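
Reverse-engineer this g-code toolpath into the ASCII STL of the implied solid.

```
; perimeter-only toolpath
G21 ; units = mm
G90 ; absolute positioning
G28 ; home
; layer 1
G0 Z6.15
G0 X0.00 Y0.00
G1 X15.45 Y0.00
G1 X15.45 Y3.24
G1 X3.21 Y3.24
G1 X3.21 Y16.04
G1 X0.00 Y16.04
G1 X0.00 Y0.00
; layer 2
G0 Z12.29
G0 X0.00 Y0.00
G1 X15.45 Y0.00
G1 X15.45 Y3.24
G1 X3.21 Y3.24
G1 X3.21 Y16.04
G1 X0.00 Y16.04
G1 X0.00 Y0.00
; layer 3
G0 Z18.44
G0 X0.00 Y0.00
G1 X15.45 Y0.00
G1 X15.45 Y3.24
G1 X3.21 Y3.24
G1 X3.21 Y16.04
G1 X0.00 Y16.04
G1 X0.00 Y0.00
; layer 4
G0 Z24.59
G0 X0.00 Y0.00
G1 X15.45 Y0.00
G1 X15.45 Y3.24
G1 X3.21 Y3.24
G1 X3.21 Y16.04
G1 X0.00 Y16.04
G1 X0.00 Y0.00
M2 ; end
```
solid part
  facet normal 0.0000 0.0000 -1.0000
    outer loop
      vertex 15.45 3.24 0.00
      vertex 15.45 0.00 0.00
      vertex 0.00 0.00 0.00
    endloop
  endfacet
  facet normal 0.0000 0.0000 -1.0000
    outer loop
      vertex 3.21 3.24 0.00
      vertex 15.45 3.24 0.00
      vertex 0.00 0.00 0.00
    endloop
  endfacet
  facet normal 0.0000 0.0000 -1.0000
    outer loop
      vertex 3.21 16.04 0.00
      vertex 3.21 3.24 0.00
      vertex 0.00 0.00 0.00
    endloop
  endfacet
  facet normal 0.0000 0.0000 -1.0000
    outer loop
      vertex 0.00 16.04 0.00
      vertex 3.21 16.04 0.00
      vertex 0.00 0.00 0.00
    endloop
  endfacet
  facet normal 0.0000 0.0000 1.0000
    outer loop
      vertex 0.00 0.00 24.59
      vertex 15.45 0.00 24.59
      vertex 15.45 3.24 24.59
    endloop
  endfacet
  facet normal 0.0000 0.0000 1.0000
    outer loop
      vertex 0.00 0.00 24.59
      vertex 15.45 3.24 24.59
      vertex 3.21 3.24 24.59
    endloop
  endfacet
  facet normal 0.0000 0.0000 1.0000
    outer loop
      vertex 0.00 0.00 24.59
      vertex 3.21 3.24 24.59
      vertex 3.21 16.04 24.59
    endloop
  endfacet
  facet normal 0.0000 0.0000 1.0000
    outer loop
      vertex 0.00 0.00 24.59
      vertex 3.21 16.04 24.59
      vertex 0.00 16.04 24.59
    endloop
  endfacet
  facet normal 0.0000 -1.0000 0.0000
    outer loop
      vertex 0.00 0.00 0.00
      vertex 15.45 0.00 0.00
      vertex 15.45 0.00 24.59
    endloop
  endfacet
  facet normal 0.0000 -1.0000 0.0000
    outer loop
      vertex 0.00 0.00 0.00
      vertex 15.45 0.00 24.59
      vertex 0.00 0.00 24.59
    endloop
  endfacet
  facet normal 1.0000 0.0000 0.0000
    outer loop
      vertex 15.45 0.00 0.00
      vertex 15.45 3.24 0.00
      vertex 15.45 3.24 24.59
    endloop
  endfacet
  facet normal 1.0000 0.0000 0.0000
    outer loop
      vertex 15.45 0.00 0.00
      vertex 15.45 3.24 24.59
      vertex 15.45 0.00 24.59
    endloop
  endfacet
  facet normal 0.0000 1.0000 0.0000
    outer loop
      vertex 15.45 3.24 0.00
      vertex 3.21 3.24 0.00
      vertex 3.21 3.24 24.59
    endloop
  endfacet
  facet normal 0.0000 1.0000 0.0000
    outer loop
      vertex 15.45 3.24 0.00
      vertex 3.21 3.24 24.59
      vertex 15.45 3.24 24.59
    endloop
  endfacet
  facet normal 1.0000 0.0000 0.0000
    outer loop
      vertex 3.21 3.24 0.00
      vertex 3.21 16.04 0.00
      vertex 3.21 16.04 24.59
    endloop
  endfacet
  facet normal 1.0000 0.0000 0.0000
    outer loop
      vertex 3.21 3.24 0.00
      vertex 3.21 16.04 24.59
      vertex 3.21 3.24 24.59
    endloop
  endfacet
  facet normal 0.0000 1.0000 0.0000
    outer loop
      vertex 3.21 16.04 0.00
      vertex 0.00 16.04 0.00
      vertex 0.00 16.04 24.59
    endloop
  endfacet
  facet normal 0.0000 1.0000 0.0000
    outer loop
      vertex 3.21 16.04 0.00
      vertex 0.00 16.04 24.59
      vertex 3.21 16.04 24.59
    endloop
  endfacet
  facet normal -1.0000 0.0000 0.0000
    outer loop
      vertex 0.00 16.04 0.00
      vertex 0.00 0.00 0.00
      vertex 0.00 0.00 24.59
    endloop
  endfacet
  facet normal -1.0000 0.0000 0.0000
    outer loop
      vertex 0.00 16.04 0.00
      vertex 0.00 0.00 24.59
      vertex 0.00 16.04 24.59
    endloop
  endfacet
endsolid part

The G0 Z moves step by Δz≈6.15 mm. Every layer's G1 loop is the same polygon, so the solid is a straight extrusion of it from z=0 to z≈24.6. Closing with flat bottom and top caps and triangulating gives 20 facets — an L-shaped prism: outer 15.4 × 16 mm, arm thicknesses ≈ 3.24 mm (horizontal) and 3.21 mm (vertical), extruded 24.6 mm in z.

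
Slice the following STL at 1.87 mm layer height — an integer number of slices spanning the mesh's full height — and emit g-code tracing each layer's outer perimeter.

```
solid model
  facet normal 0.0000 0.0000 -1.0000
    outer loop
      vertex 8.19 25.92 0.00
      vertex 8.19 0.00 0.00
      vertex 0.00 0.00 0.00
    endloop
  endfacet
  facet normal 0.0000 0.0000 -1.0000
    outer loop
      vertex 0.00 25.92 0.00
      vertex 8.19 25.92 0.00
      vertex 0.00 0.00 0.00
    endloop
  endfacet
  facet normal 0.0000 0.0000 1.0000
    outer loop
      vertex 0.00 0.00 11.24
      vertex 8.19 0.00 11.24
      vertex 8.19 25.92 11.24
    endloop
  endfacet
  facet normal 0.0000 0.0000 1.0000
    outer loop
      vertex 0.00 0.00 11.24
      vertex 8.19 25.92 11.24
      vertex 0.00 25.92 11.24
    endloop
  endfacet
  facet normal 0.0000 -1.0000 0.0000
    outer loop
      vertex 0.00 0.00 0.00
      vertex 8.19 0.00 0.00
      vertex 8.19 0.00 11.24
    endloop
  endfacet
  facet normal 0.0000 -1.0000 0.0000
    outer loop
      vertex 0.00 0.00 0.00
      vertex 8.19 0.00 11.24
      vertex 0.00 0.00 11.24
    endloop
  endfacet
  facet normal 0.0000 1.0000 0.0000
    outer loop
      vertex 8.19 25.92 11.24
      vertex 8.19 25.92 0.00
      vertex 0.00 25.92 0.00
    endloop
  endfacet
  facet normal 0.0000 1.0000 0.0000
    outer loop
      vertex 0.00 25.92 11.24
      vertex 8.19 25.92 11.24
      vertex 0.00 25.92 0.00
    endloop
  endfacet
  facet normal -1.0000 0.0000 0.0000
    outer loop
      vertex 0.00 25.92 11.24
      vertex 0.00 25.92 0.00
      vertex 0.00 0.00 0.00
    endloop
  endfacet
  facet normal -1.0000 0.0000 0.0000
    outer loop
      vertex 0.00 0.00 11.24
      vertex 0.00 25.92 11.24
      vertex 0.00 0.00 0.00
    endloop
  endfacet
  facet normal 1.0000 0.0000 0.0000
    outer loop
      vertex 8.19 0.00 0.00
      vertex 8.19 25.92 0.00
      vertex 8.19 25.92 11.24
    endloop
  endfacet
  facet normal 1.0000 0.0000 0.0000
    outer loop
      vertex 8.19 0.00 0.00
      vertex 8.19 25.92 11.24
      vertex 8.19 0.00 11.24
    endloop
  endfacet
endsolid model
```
; perimeter-only toolpath
G21 ; units = mm
G90 ; absolute positioning
G28 ; home
; layer 1
G0 Z1.87
G0 X0.00 Y0.00
G1 X8.19 Y0.00
G1 X8.19 Y25.92
G1 X0.00 Y25.92
G1 X0.00 Y0.00
; layer 2
G0 Z3.75
G0 X0.00 Y0.00
G1 X8.19 Y0.00
G1 X8.19 Y25.92
G1 X0.00 Y25.92
G1 X0.00 Y0.00
; layer 3
G0 Z5.62
G0 X0.00 Y0.00
G1 X8.19 Y0.00
G1 X8.19 Y25.92
G1 X0.00 Y25.92
G1 X0.00 Y0.00
; layer 4
G0 Z7.49
G0 X0.00 Y0.00
G1 X8.19 Y0.00
G1 X8.19 Y25.92
G1 X0.00 Y25.92
G1 X0.00 Y0.00
; layer 5
G0 Z9.37
G0 X0.00 Y0.00
G1 X8.19 Y0.00
G1 X8.19 Y25.92
G1 X0.00 Y25.92
G1 X0.00 Y0.00
; layer 6
G0 Z11.24
G0 X0.00 Y0.00
G1 X8.19 Y0.00
G1 X8.19 Y25.92
G1 X0.00 Y25.92
G1 X0.00 Y0.00
M2 ; end

The solid is a rectangular box, roughly 8.19 × 25.9 mm footprint and 11.2 mm tall. Slicing at Δz = 1.87 mm — 6 equal slices spanning the solid's height, so layer i sits at z = i·h/6 — gives 6 non-empty perimeters. Each is a 4-segment closed polygon; G0 lifts to the layer z and rapids to the start vertex, then G1 traces the edges.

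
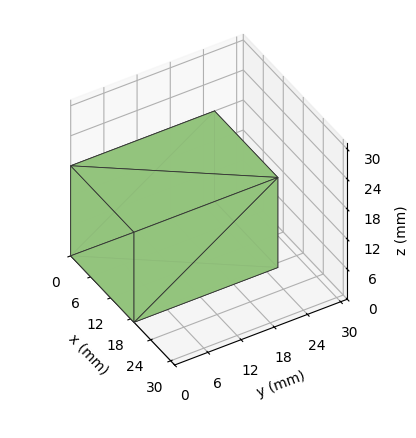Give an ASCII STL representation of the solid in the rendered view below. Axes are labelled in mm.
Reading the render: the shape is a rectangular box, roughly 19 × 26 mm footprint and 18 mm tall (dimensions read to the nearest mm from the axis ticks). For the STL, each face is triangulated and given an outward normal.

solid part
  facet normal 0.0000 0.0000 -1.0000
    outer loop
      vertex 19.0 26.0 0.0
      vertex 19.0 0.0 0.0
      vertex 0.0 0.0 0.0
    endloop
  endfacet
  facet normal 0.0000 0.0000 -1.0000
    outer loop
      vertex 0.0 26.0 0.0
      vertex 19.0 26.0 0.0
      vertex 0.0 0.0 0.0
    endloop
  endfacet
  facet normal 0.0000 0.0000 1.0000
    outer loop
      vertex 0.0 0.0 18.0
      vertex 19.0 0.0 18.0
      vertex 19.0 26.0 18.0
    endloop
  endfacet
  facet normal 0.0000 0.0000 1.0000
    outer loop
      vertex 0.0 0.0 18.0
      vertex 19.0 26.0 18.0
      vertex 0.0 26.0 18.0
    endloop
  endfacet
  facet normal 0.0000 -1.0000 0.0000
    outer loop
      vertex 0.0 0.0 0.0
      vertex 19.0 0.0 0.0
      vertex 19.0 0.0 18.0
    endloop
  endfacet
  facet normal 0.0000 -1.0000 0.0000
    outer loop
      vertex 0.0 0.0 0.0
      vertex 19.0 0.0 18.0
      vertex 0.0 0.0 18.0
    endloop
  endfacet
  facet normal 0.0000 1.0000 0.0000
    outer loop
      vertex 19.0 26.0 18.0
      vertex 19.0 26.0 0.0
      vertex 0.0 26.0 0.0
    endloop
  endfacet
  facet normal 0.0000 1.0000 0.0000
    outer loop
      vertex 0.0 26.0 18.0
      vertex 19.0 26.0 18.0
      vertex 0.0 26.0 0.0
    endloop
  endfacet
  facet normal -1.0000 0.0000 0.0000
    outer loop
      vertex 0.0 26.0 18.0
      vertex 0.0 26.0 0.0
      vertex 0.0 0.0 0.0
    endloop
  endfacet
  facet normal -1.0000 0.0000 0.0000
    outer loop
      vertex 0.0 0.0 18.0
      vertex 0.0 26.0 18.0
      vertex 0.0 0.0 0.0
    endloop
  endfacet
  facet normal 1.0000 0.0000 0.0000
    outer loop
      vertex 19.0 0.0 0.0
      vertex 19.0 26.0 0.0
      vertex 19.0 26.0 18.0
    endloop
  endfacet
  facet normal 1.0000 0.0000 0.0000
    outer loop
      vertex 19.0 0.0 0.0
      vertex 19.0 26.0 18.0
      vertex 19.0 0.0 18.0
    endloop
  endfacet
endsolid part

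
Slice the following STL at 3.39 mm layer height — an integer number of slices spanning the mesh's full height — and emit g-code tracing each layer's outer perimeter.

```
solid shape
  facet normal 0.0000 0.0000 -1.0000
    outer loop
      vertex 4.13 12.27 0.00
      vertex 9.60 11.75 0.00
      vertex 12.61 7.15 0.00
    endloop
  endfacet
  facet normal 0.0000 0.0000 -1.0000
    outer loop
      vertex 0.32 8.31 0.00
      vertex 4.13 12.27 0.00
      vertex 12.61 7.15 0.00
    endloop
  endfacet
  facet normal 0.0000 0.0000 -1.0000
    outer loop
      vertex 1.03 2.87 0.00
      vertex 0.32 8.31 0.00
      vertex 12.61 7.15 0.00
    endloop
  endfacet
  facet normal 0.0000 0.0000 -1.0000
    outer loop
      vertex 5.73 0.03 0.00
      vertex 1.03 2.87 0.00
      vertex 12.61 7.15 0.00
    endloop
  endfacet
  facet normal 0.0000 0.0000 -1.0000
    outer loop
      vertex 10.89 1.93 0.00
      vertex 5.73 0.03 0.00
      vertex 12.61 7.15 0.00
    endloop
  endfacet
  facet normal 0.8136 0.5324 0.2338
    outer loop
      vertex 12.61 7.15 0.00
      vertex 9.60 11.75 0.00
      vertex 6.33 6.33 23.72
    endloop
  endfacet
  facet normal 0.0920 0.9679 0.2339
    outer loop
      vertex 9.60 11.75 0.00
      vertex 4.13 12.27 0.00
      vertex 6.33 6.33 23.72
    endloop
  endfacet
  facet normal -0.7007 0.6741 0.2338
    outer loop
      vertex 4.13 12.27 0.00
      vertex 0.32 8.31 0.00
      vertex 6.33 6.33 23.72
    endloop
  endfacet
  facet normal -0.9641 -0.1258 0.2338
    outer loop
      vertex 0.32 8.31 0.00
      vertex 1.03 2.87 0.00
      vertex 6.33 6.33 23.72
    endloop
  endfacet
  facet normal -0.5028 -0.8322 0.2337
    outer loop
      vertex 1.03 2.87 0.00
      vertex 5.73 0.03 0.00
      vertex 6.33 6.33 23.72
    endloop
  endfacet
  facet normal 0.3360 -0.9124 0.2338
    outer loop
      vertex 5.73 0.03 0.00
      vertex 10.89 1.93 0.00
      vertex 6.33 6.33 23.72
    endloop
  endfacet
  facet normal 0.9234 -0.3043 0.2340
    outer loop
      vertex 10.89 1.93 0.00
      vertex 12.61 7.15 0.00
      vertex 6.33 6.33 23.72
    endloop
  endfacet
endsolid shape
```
; perimeter-only toolpath
G21 ; units = mm
G90 ; absolute positioning
G28 ; home
; layer 1
G0 Z3.39
G0 X11.71 Y7.03
G1 X9.13 Y10.98
G1 X4.44 Y11.42
G1 X1.18 Y8.03
G1 X1.79 Y3.36
G1 X5.82 Y0.93
G1 X10.24 Y2.56
G1 X11.71 Y7.03
; layer 2
G0 Z6.78
G0 X10.82 Y6.92
G1 X8.67 Y10.20
G1 X4.76 Y10.57
G1 X2.04 Y7.74
G1 X2.54 Y3.86
G1 X5.90 Y1.83
G1 X9.59 Y3.19
G1 X10.82 Y6.92
; layer 3
G0 Z10.17
G0 X9.92 Y6.80
G1 X8.20 Y9.43
G1 X5.07 Y9.72
G1 X2.90 Y7.46
G1 X3.30 Y4.35
G1 X5.99 Y2.73
G1 X8.94 Y3.82
G1 X9.92 Y6.80
; layer 4
G0 Z13.55
G0 X9.02 Y6.68
G1 X7.73 Y8.65
G1 X5.39 Y8.88
G1 X3.75 Y7.18
G1 X4.06 Y4.85
G1 X6.07 Y3.63
G1 X8.28 Y4.44
G1 X9.02 Y6.68
; layer 5
G0 Z16.94
G0 X8.12 Y6.56
G1 X7.26 Y7.88
G1 X5.70 Y8.03
G1 X4.61 Y6.90
G1 X4.82 Y5.34
G1 X6.16 Y4.53
G1 X7.63 Y5.07
G1 X8.12 Y6.56
; layer 6
G0 Z20.33
G0 X7.23 Y6.45
G1 X6.80 Y7.10
G1 X6.02 Y7.18
G1 X5.47 Y6.61
G1 X5.57 Y5.84
G1 X6.24 Y5.43
G1 X6.98 Y5.70
G1 X7.23 Y6.45
M2 ; end

The solid is a regular 7-sided pyramid, base circumscribed radius ≈ 6.33 mm, apex at z ≈ 23.7 mm. Slicing at Δz = 3.39 mm — 7 equal slices spanning the solid's height, so layer i sits at z = i·h/7 — gives 6 non-empty perimeters. Each is a 7-segment closed polygon; G0 lifts to the layer z and rapids to the start vertex, then G1 traces the edges. The cross-section shrinks linearly with z (the slice at the apex is degenerate and omitted).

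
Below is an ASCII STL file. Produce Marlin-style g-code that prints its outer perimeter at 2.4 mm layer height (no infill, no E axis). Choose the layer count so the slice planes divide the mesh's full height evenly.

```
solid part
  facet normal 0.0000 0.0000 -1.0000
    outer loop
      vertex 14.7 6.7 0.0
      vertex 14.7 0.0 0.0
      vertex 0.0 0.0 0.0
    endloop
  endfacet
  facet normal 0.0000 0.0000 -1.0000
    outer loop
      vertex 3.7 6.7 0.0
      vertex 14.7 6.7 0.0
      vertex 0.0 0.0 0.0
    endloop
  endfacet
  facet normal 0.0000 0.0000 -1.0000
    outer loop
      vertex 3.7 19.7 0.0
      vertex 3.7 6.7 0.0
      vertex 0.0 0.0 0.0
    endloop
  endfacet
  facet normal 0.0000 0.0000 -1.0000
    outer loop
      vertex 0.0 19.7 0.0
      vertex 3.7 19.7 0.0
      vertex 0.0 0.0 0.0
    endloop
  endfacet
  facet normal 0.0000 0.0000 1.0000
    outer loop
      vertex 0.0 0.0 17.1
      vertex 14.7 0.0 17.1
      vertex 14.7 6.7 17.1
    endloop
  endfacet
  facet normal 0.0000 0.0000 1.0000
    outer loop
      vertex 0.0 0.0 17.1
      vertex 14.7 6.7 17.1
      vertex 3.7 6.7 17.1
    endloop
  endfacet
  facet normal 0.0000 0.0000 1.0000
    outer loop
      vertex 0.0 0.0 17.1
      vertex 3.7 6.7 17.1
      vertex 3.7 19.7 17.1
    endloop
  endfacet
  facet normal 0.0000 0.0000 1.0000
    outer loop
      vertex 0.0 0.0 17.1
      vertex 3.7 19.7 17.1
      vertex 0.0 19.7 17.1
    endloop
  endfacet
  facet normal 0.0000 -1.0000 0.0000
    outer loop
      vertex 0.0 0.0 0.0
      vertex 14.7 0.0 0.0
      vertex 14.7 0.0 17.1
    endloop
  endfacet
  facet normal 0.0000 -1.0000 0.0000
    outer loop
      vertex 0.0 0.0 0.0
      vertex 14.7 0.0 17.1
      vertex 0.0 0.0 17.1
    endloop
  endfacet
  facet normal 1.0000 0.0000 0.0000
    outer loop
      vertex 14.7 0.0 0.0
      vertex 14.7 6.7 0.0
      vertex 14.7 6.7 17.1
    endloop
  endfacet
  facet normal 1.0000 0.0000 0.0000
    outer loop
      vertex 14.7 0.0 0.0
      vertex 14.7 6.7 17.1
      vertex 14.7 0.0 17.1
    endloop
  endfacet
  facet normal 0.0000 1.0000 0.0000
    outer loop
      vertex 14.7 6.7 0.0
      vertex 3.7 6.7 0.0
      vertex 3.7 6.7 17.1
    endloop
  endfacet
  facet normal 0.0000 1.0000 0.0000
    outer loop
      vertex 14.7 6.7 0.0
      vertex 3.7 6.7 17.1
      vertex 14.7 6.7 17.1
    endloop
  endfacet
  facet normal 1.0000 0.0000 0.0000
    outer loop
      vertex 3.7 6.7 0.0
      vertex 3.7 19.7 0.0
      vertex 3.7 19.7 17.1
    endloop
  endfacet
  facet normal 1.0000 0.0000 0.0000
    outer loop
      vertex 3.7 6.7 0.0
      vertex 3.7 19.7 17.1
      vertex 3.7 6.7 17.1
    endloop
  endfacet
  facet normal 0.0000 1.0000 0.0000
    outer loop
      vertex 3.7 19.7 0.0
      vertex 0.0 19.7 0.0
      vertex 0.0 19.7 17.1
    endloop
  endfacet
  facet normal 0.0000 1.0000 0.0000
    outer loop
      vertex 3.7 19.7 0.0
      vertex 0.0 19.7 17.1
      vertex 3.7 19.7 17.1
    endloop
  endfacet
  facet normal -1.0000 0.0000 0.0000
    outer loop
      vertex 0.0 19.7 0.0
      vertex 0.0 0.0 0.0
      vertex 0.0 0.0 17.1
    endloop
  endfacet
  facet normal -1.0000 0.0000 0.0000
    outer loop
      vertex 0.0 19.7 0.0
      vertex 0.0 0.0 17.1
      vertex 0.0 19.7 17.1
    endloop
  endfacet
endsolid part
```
; perimeter-only toolpath
G21 ; units = mm
G90 ; absolute positioning
G28 ; home
; layer 1
G0 Z2.4
G0 X0.0 Y0.0
G1 X14.7 Y0.0
G1 X14.7 Y6.7
G1 X3.7 Y6.7
G1 X3.7 Y19.7
G1 X0.0 Y19.7
G1 X0.0 Y0.0
; layer 2
G0 Z4.9
G0 X0.0 Y0.0
G1 X14.7 Y0.0
G1 X14.7 Y6.7
G1 X3.7 Y6.7
G1 X3.7 Y19.7
G1 X0.0 Y19.7
G1 X0.0 Y0.0
; layer 3
G0 Z7.3
G0 X0.0 Y0.0
G1 X14.7 Y0.0
G1 X14.7 Y6.7
G1 X3.7 Y6.7
G1 X3.7 Y19.7
G1 X0.0 Y19.7
G1 X0.0 Y0.0
; layer 4
G0 Z9.8
G0 X0.0 Y0.0
G1 X14.7 Y0.0
G1 X14.7 Y6.7
G1 X3.7 Y6.7
G1 X3.7 Y19.7
G1 X0.0 Y19.7
G1 X0.0 Y0.0
; layer 5
G0 Z12.2
G0 X0.0 Y0.0
G1 X14.7 Y0.0
G1 X14.7 Y6.7
G1 X3.7 Y6.7
G1 X3.7 Y19.7
G1 X0.0 Y19.7
G1 X0.0 Y0.0
; layer 6
G0 Z14.7
G0 X0.0 Y0.0
G1 X14.7 Y0.0
G1 X14.7 Y6.7
G1 X3.7 Y6.7
G1 X3.7 Y19.7
G1 X0.0 Y19.7
G1 X0.0 Y0.0
; layer 7
G0 Z17.1
G0 X0.0 Y0.0
G1 X14.7 Y0.0
G1 X14.7 Y6.7
G1 X3.7 Y6.7
G1 X3.7 Y19.7
G1 X0.0 Y19.7
G1 X0.0 Y0.0
M2 ; end

The solid is an L-shaped prism: outer 14.7 × 19.7 mm, arm thicknesses ≈ 6.7 mm (horizontal) and 3.7 mm (vertical), extruded 17.1 mm in z. Slicing at Δz = 2.4 mm — 7 equal slices spanning the solid's height, so layer i sits at z = i·h/7 — gives 7 non-empty perimeters. Each is a 6-segment closed polygon; G0 lifts to the layer z and rapids to the start vertex, then G1 traces the edges.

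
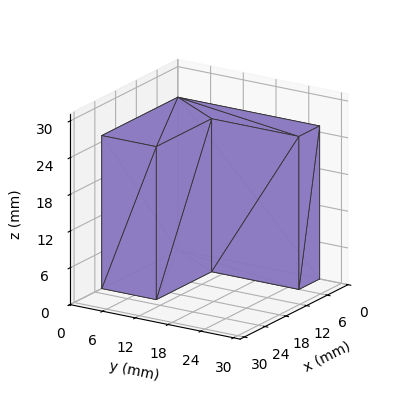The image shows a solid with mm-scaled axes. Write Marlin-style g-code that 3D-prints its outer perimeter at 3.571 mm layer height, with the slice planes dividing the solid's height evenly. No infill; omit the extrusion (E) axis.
Reading the render: the shape is an L-shaped prism: outer 22 × 26 mm, arm thicknesses ≈ 10 mm (horizontal) and 6 mm (vertical), extruded 25 mm in z (dimensions read to the nearest mm from the axis ticks). For the g-code, the solid's height is divided into equal slices at the stated Δz and each level perimeter traced with G1 moves after a G0 lift.

; perimeter-only toolpath
G21 ; units = mm
G90 ; absolute positioning
G28 ; home
; layer 1
G0 Z3.571
G0 X0.000 Y0.000
G1 X22.000 Y0.000
G1 X22.000 Y10.000
G1 X6.000 Y10.000
G1 X6.000 Y26.000
G1 X0.000 Y26.000
G1 X0.000 Y0.000
; layer 2
G0 Z7.143
G0 X0.000 Y0.000
G1 X22.000 Y0.000
G1 X22.000 Y10.000
G1 X6.000 Y10.000
G1 X6.000 Y26.000
G1 X0.000 Y26.000
G1 X0.000 Y0.000
; layer 3
G0 Z10.714
G0 X0.000 Y0.000
G1 X22.000 Y0.000
G1 X22.000 Y10.000
G1 X6.000 Y10.000
G1 X6.000 Y26.000
G1 X0.000 Y26.000
G1 X0.000 Y0.000
; layer 4
G0 Z14.286
G0 X0.000 Y0.000
G1 X22.000 Y0.000
G1 X22.000 Y10.000
G1 X6.000 Y10.000
G1 X6.000 Y26.000
G1 X0.000 Y26.000
G1 X0.000 Y0.000
; layer 5
G0 Z17.857
G0 X0.000 Y0.000
G1 X22.000 Y0.000
G1 X22.000 Y10.000
G1 X6.000 Y10.000
G1 X6.000 Y26.000
G1 X0.000 Y26.000
G1 X0.000 Y0.000
; layer 6
G0 Z21.429
G0 X0.000 Y0.000
G1 X22.000 Y0.000
G1 X22.000 Y10.000
G1 X6.000 Y10.000
G1 X6.000 Y26.000
G1 X0.000 Y26.000
G1 X0.000 Y0.000
; layer 7
G0 Z25.000
G0 X0.000 Y0.000
G1 X22.000 Y0.000
G1 X22.000 Y10.000
G1 X6.000 Y10.000
G1 X6.000 Y26.000
G1 X0.000 Y26.000
G1 X0.000 Y0.000
M2 ; end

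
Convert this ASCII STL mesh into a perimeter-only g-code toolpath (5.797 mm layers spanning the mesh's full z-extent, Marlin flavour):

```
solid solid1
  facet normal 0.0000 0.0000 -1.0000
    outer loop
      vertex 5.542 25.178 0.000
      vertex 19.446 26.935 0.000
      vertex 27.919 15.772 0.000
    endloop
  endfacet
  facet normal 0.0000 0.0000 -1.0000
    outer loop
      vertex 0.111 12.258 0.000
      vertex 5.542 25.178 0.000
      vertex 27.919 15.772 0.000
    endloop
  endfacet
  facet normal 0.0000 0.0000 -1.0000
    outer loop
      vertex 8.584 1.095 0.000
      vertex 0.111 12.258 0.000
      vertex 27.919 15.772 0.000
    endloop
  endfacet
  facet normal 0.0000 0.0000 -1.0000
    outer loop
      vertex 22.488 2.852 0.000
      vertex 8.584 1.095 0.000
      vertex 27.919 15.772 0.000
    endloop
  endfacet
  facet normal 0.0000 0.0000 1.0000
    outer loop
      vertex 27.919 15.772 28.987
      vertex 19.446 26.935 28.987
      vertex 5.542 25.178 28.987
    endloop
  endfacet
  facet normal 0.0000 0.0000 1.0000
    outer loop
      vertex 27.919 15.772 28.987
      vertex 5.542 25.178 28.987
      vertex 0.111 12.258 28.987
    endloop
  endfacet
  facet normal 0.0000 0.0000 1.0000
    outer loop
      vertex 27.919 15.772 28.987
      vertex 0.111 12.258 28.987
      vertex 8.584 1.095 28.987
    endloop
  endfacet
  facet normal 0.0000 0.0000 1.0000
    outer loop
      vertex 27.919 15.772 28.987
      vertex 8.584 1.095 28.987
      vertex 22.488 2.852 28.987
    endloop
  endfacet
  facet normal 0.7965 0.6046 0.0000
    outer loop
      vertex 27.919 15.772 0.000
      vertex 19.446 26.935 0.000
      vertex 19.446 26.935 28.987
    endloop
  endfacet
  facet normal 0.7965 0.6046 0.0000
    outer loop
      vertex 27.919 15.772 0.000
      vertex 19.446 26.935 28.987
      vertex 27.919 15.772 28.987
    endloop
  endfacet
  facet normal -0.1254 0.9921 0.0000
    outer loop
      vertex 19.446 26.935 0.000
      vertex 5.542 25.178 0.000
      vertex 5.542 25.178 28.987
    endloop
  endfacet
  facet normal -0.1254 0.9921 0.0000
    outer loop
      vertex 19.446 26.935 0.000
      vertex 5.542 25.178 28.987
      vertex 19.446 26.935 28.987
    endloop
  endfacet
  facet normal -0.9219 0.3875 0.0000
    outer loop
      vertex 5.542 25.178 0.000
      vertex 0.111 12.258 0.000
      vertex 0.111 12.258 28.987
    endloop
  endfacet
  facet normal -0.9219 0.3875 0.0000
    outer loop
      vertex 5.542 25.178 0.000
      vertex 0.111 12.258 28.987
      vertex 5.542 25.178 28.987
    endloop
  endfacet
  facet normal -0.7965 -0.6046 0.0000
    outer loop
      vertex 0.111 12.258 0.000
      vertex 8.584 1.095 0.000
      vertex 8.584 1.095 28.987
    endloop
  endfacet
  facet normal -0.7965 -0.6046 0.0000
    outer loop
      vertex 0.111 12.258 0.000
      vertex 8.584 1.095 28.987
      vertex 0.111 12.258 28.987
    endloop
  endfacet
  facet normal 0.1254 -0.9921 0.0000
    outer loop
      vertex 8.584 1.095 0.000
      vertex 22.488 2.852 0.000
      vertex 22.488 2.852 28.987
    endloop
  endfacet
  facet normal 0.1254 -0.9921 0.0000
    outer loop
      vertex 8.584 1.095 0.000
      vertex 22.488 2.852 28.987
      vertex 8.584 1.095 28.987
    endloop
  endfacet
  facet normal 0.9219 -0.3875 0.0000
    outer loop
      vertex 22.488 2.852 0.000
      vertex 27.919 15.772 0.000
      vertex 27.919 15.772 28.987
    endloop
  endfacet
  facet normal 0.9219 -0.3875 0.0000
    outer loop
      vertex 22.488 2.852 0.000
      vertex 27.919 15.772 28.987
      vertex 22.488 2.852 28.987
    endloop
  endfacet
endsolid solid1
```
; perimeter-only toolpath
G21 ; units = mm
G90 ; absolute positioning
G28 ; home
; layer 1
G0 Z5.797
G0 X27.919 Y15.772
G1 X19.446 Y26.935
G1 X5.542 Y25.178
G1 X0.111 Y12.258
G1 X8.584 Y1.095
G1 X22.488 Y2.852
G1 X27.919 Y15.772
; layer 2
G0 Z11.595
G0 X27.919 Y15.772
G1 X19.446 Y26.935
G1 X5.542 Y25.178
G1 X0.111 Y12.258
G1 X8.584 Y1.095
G1 X22.488 Y2.852
G1 X27.919 Y15.772
; layer 3
G0 Z17.392
G0 X27.919 Y15.772
G1 X19.446 Y26.935
G1 X5.542 Y25.178
G1 X0.111 Y12.258
G1 X8.584 Y1.095
G1 X22.488 Y2.852
G1 X27.919 Y15.772
; layer 4
G0 Z23.190
G0 X27.919 Y15.772
G1 X19.446 Y26.935
G1 X5.542 Y25.178
G1 X0.111 Y12.258
G1 X8.584 Y1.095
G1 X22.488 Y2.852
G1 X27.919 Y15.772
; layer 5
G0 Z28.987
G0 X27.919 Y15.772
G1 X19.446 Y26.935
G1 X5.542 Y25.178
G1 X0.111 Y12.258
G1 X8.584 Y1.095
G1 X22.488 Y2.852
G1 X27.919 Y15.772
M2 ; end

The solid is a regular 6-sided prism (a cylinder approximated with 6 flat sides), circumscribed radius ≈ 14 mm, height ≈ 29 mm. Slicing at Δz = 5.797 mm — 5 equal slices spanning the solid's height, so layer i sits at z = i·h/5 — gives 5 non-empty perimeters. Each is a 6-segment closed polygon; G0 lifts to the layer z and rapids to the start vertex, then G1 traces the edges.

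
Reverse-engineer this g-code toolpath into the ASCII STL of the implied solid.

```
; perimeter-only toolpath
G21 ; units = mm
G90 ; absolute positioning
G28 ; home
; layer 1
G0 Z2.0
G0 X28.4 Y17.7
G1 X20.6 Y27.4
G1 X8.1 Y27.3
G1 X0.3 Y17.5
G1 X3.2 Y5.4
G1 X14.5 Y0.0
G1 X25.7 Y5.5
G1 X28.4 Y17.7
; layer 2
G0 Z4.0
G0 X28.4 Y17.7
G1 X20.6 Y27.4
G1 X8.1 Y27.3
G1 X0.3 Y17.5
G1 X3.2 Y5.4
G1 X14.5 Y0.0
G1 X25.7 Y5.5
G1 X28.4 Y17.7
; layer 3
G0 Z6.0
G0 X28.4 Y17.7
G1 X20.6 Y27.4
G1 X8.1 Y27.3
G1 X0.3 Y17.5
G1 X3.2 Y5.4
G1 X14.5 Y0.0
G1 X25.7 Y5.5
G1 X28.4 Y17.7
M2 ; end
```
solid part
  facet normal 0.0000 0.0000 -1.0000
    outer loop
      vertex 8.1 27.3 0.0
      vertex 20.6 27.4 0.0
      vertex 28.4 17.7 0.0
    endloop
  endfacet
  facet normal 0.0000 0.0000 -1.0000
    outer loop
      vertex 0.3 17.5 0.0
      vertex 8.1 27.3 0.0
      vertex 28.4 17.7 0.0
    endloop
  endfacet
  facet normal 0.0000 0.0000 -1.0000
    outer loop
      vertex 3.2 5.4 0.0
      vertex 0.3 17.5 0.0
      vertex 28.4 17.7 0.0
    endloop
  endfacet
  facet normal 0.0000 0.0000 -1.0000
    outer loop
      vertex 14.5 0.0 0.0
      vertex 3.2 5.4 0.0
      vertex 28.4 17.7 0.0
    endloop
  endfacet
  facet normal 0.0000 0.0000 -1.0000
    outer loop
      vertex 25.7 5.5 0.0
      vertex 14.5 0.0 0.0
      vertex 28.4 17.7 0.0
    endloop
  endfacet
  facet normal 0.0000 0.0000 1.0000
    outer loop
      vertex 28.4 17.7 6.0
      vertex 20.6 27.4 6.0
      vertex 8.1 27.3 6.0
    endloop
  endfacet
  facet normal 0.0000 0.0000 1.0000
    outer loop
      vertex 28.4 17.7 6.0
      vertex 8.1 27.3 6.0
      vertex 0.3 17.5 6.0
    endloop
  endfacet
  facet normal 0.0000 0.0000 1.0000
    outer loop
      vertex 28.4 17.7 6.0
      vertex 0.3 17.5 6.0
      vertex 3.2 5.4 6.0
    endloop
  endfacet
  facet normal 0.0000 0.0000 1.0000
    outer loop
      vertex 28.4 17.7 6.0
      vertex 3.2 5.4 6.0
      vertex 14.5 0.0 6.0
    endloop
  endfacet
  facet normal 0.0000 0.0000 1.0000
    outer loop
      vertex 28.4 17.7 6.0
      vertex 14.5 0.0 6.0
      vertex 25.7 5.5 6.0
    endloop
  endfacet
  facet normal 0.7793 0.6267 0.0000
    outer loop
      vertex 28.4 17.7 0.0
      vertex 20.6 27.4 0.0
      vertex 20.6 27.4 6.0
    endloop
  endfacet
  facet normal 0.7793 0.6267 0.0000
    outer loop
      vertex 28.4 17.7 0.0
      vertex 20.6 27.4 6.0
      vertex 28.4 17.7 6.0
    endloop
  endfacet
  facet normal -0.0080 1.0000 0.0000
    outer loop
      vertex 20.6 27.4 0.0
      vertex 8.1 27.3 0.0
      vertex 8.1 27.3 6.0
    endloop
  endfacet
  facet normal -0.0080 1.0000 0.0000
    outer loop
      vertex 20.6 27.4 0.0
      vertex 8.1 27.3 6.0
      vertex 20.6 27.4 6.0
    endloop
  endfacet
  facet normal -0.7824 0.6227 0.0000
    outer loop
      vertex 8.1 27.3 0.0
      vertex 0.3 17.5 0.0
      vertex 0.3 17.5 6.0
    endloop
  endfacet
  facet normal -0.7824 0.6227 0.0000
    outer loop
      vertex 8.1 27.3 0.0
      vertex 0.3 17.5 6.0
      vertex 8.1 27.3 6.0
    endloop
  endfacet
  facet normal -0.9725 -0.2331 0.0000
    outer loop
      vertex 0.3 17.5 0.0
      vertex 3.2 5.4 0.0
      vertex 3.2 5.4 6.0
    endloop
  endfacet
  facet normal -0.9725 -0.2331 0.0000
    outer loop
      vertex 0.3 17.5 0.0
      vertex 3.2 5.4 6.0
      vertex 0.3 17.5 6.0
    endloop
  endfacet
  facet normal -0.4312 -0.9023 0.0000
    outer loop
      vertex 3.2 5.4 0.0
      vertex 14.5 0.0 0.0
      vertex 14.5 0.0 6.0
    endloop
  endfacet
  facet normal -0.4312 -0.9023 0.0000
    outer loop
      vertex 3.2 5.4 0.0
      vertex 14.5 0.0 6.0
      vertex 3.2 5.4 6.0
    endloop
  endfacet
  facet normal 0.4408 -0.8976 0.0000
    outer loop
      vertex 14.5 0.0 0.0
      vertex 25.7 5.5 0.0
      vertex 25.7 5.5 6.0
    endloop
  endfacet
  facet normal 0.4408 -0.8976 0.0000
    outer loop
      vertex 14.5 0.0 0.0
      vertex 25.7 5.5 6.0
      vertex 14.5 0.0 6.0
    endloop
  endfacet
  facet normal 0.9764 -0.2161 0.0000
    outer loop
      vertex 25.7 5.5 0.0
      vertex 28.4 17.7 0.0
      vertex 28.4 17.7 6.0
    endloop
  endfacet
  facet normal 0.9764 -0.2161 0.0000
    outer loop
      vertex 25.7 5.5 0.0
      vertex 28.4 17.7 6.0
      vertex 25.7 5.5 6.0
    endloop
  endfacet
endsolid part

The G0 Z moves step by Δz≈2.0 mm. Every layer's G1 loop is the same polygon, so the solid is a straight extrusion of it from z=0 to z≈6. Closing with flat bottom and top caps and triangulating gives 24 facets — a regular 7-sided prism (a cylinder approximated with 7 flat sides), circumscribed radius ≈ 14.4 mm, height ≈ 6 mm.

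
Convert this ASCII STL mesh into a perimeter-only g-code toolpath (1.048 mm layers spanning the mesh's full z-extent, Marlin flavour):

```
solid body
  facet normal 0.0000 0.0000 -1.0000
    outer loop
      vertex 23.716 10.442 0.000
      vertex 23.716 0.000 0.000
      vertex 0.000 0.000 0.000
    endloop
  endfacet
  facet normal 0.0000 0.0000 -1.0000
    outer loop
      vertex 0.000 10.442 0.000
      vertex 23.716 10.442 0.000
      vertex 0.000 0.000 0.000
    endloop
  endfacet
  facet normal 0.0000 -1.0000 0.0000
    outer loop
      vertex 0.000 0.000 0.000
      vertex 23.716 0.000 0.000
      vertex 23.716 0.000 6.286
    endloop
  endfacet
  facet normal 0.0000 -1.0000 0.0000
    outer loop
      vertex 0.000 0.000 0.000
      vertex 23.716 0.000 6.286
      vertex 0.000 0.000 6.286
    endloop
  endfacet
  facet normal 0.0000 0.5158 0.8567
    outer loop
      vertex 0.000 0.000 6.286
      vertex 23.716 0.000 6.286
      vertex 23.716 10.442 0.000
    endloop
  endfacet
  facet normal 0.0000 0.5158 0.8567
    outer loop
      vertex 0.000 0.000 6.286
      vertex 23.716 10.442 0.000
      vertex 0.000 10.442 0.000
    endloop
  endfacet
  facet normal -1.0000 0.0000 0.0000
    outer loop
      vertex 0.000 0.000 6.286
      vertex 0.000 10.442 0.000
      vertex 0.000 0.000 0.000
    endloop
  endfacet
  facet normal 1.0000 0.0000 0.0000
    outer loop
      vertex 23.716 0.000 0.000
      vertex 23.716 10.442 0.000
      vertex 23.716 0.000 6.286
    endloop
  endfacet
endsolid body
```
; perimeter-only toolpath
G21 ; units = mm
G90 ; absolute positioning
G28 ; home
; layer 1
G0 Z1.048
G0 X0.000 Y0.000
G1 X23.716 Y0.000
G1 X23.716 Y8.702
G1 X0.000 Y8.702
G1 X0.000 Y0.000
; layer 2
G0 Z2.095
G0 X0.000 Y0.000
G1 X23.716 Y0.000
G1 X23.716 Y6.961
G1 X0.000 Y6.961
G1 X0.000 Y0.000
; layer 3
G0 Z3.143
G0 X0.000 Y0.000
G1 X23.716 Y0.000
G1 X23.716 Y5.221
G1 X0.000 Y5.221
G1 X0.000 Y0.000
; layer 4
G0 Z4.191
G0 X0.000 Y0.000
G1 X23.716 Y0.000
G1 X23.716 Y3.481
G1 X0.000 Y3.481
G1 X0.000 Y0.000
; layer 5
G0 Z5.238
G0 X0.000 Y0.000
G1 X23.716 Y0.000
G1 X23.716 Y1.740
G1 X0.000 Y1.740
G1 X0.000 Y0.000
M2 ; end

The solid is a wedge (ramp): 23.7 × 10.4 mm base, rising to 6.29 mm along the y=0 edge and sloping linearly to z=0 at y=10.4. Slicing at Δz = 1.048 mm — 6 equal slices spanning the solid's height, so layer i sits at z = i·h/6 — gives 5 non-empty perimeters. Each is a 4-segment closed polygon; G0 lifts to the layer z and rapids to the start vertex, then G1 traces the edges. The cross-section shrinks linearly with z (the slice at the apex is degenerate and omitted).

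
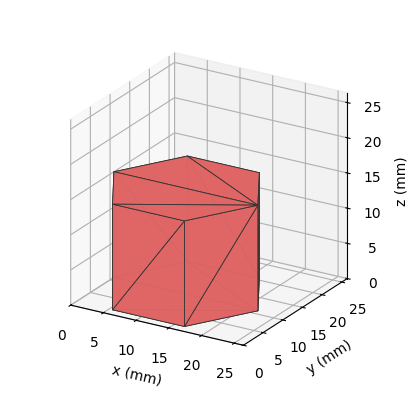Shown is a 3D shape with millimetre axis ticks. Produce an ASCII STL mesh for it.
Reading the render: the shape is a regular 6-sided prism (a cylinder approximated with 6 flat sides), circumscribed radius ≈ 11 mm, height ≈ 15 mm (dimensions read to the nearest mm from the axis ticks). For the STL, each face is triangulated and given an outward normal.

solid part
  facet normal 0.0000 0.0000 -1.0000
    outer loop
      vertex 5.500 20.526 0.000
      vertex 16.500 20.526 0.000
      vertex 22.000 11.000 0.000
    endloop
  endfacet
  facet normal 0.0000 0.0000 -1.0000
    outer loop
      vertex 0.000 11.000 0.000
      vertex 5.500 20.526 0.000
      vertex 22.000 11.000 0.000
    endloop
  endfacet
  facet normal 0.0000 0.0000 -1.0000
    outer loop
      vertex 5.500 1.474 0.000
      vertex 0.000 11.000 0.000
      vertex 22.000 11.000 0.000
    endloop
  endfacet
  facet normal 0.0000 0.0000 -1.0000
    outer loop
      vertex 16.500 1.474 0.000
      vertex 5.500 1.474 0.000
      vertex 22.000 11.000 0.000
    endloop
  endfacet
  facet normal 0.0000 0.0000 1.0000
    outer loop
      vertex 22.000 11.000 15.000
      vertex 16.500 20.526 15.000
      vertex 5.500 20.526 15.000
    endloop
  endfacet
  facet normal 0.0000 0.0000 1.0000
    outer loop
      vertex 22.000 11.000 15.000
      vertex 5.500 20.526 15.000
      vertex 0.000 11.000 15.000
    endloop
  endfacet
  facet normal 0.0000 0.0000 1.0000
    outer loop
      vertex 22.000 11.000 15.000
      vertex 0.000 11.000 15.000
      vertex 5.500 1.474 15.000
    endloop
  endfacet
  facet normal 0.0000 0.0000 1.0000
    outer loop
      vertex 22.000 11.000 15.000
      vertex 5.500 1.474 15.000
      vertex 16.500 1.474 15.000
    endloop
  endfacet
  facet normal 0.8660 0.5000 0.0000
    outer loop
      vertex 22.000 11.000 0.000
      vertex 16.500 20.526 0.000
      vertex 16.500 20.526 15.000
    endloop
  endfacet
  facet normal 0.8660 0.5000 0.0000
    outer loop
      vertex 22.000 11.000 0.000
      vertex 16.500 20.526 15.000
      vertex 22.000 11.000 15.000
    endloop
  endfacet
  facet normal 0.0000 1.0000 0.0000
    outer loop
      vertex 16.500 20.526 0.000
      vertex 5.500 20.526 0.000
      vertex 5.500 20.526 15.000
    endloop
  endfacet
  facet normal 0.0000 1.0000 0.0000
    outer loop
      vertex 16.500 20.526 0.000
      vertex 5.500 20.526 15.000
      vertex 16.500 20.526 15.000
    endloop
  endfacet
  facet normal -0.8660 0.5000 0.0000
    outer loop
      vertex 5.500 20.526 0.000
      vertex 0.000 11.000 0.000
      vertex 0.000 11.000 15.000
    endloop
  endfacet
  facet normal -0.8660 0.5000 0.0000
    outer loop
      vertex 5.500 20.526 0.000
      vertex 0.000 11.000 15.000
      vertex 5.500 20.526 15.000
    endloop
  endfacet
  facet normal -0.8660 -0.5000 0.0000
    outer loop
      vertex 0.000 11.000 0.000
      vertex 5.500 1.474 0.000
      vertex 5.500 1.474 15.000
    endloop
  endfacet
  facet normal -0.8660 -0.5000 0.0000
    outer loop
      vertex 0.000 11.000 0.000
      vertex 5.500 1.474 15.000
      vertex 0.000 11.000 15.000
    endloop
  endfacet
  facet normal 0.0000 -1.0000 0.0000
    outer loop
      vertex 5.500 1.474 0.000
      vertex 16.500 1.474 0.000
      vertex 16.500 1.474 15.000
    endloop
  endfacet
  facet normal 0.0000 -1.0000 0.0000
    outer loop
      vertex 5.500 1.474 0.000
      vertex 16.500 1.474 15.000
      vertex 5.500 1.474 15.000
    endloop
  endfacet
  facet normal 0.8660 -0.5000 0.0000
    outer loop
      vertex 16.500 1.474 0.000
      vertex 22.000 11.000 0.000
      vertex 22.000 11.000 15.000
    endloop
  endfacet
  facet normal 0.8660 -0.5000 0.0000
    outer loop
      vertex 16.500 1.474 0.000
      vertex 22.000 11.000 15.000
      vertex 16.500 1.474 15.000
    endloop
  endfacet
endsolid part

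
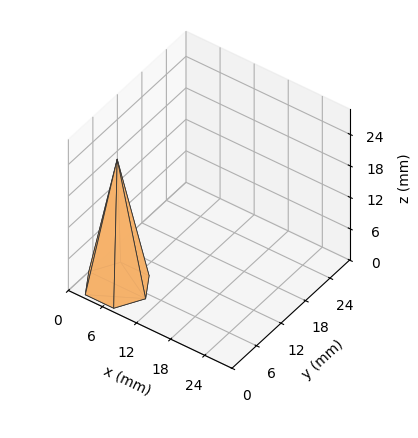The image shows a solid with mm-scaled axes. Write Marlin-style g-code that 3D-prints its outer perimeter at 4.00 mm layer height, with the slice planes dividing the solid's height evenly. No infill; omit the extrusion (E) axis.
Reading the render: the shape is a regular 6-sided pyramid, base circumscribed radius ≈ 5 mm, apex at z ≈ 24 mm (dimensions read to the nearest mm from the axis ticks). For the g-code, the solid's height is divided into equal slices at the stated Δz and each level perimeter traced with G1 moves after a G0 lift.

; perimeter-only toolpath
G21 ; units = mm
G90 ; absolute positioning
G28 ; home
; layer 1
G0 Z4.00
G0 X9.17 Y5.00
G1 X7.08 Y8.61
G1 X2.92 Y8.61
G1 X0.83 Y5.00
G1 X2.92 Y1.39
G1 X7.08 Y1.39
G1 X9.17 Y5.00
; layer 2
G0 Z8.00
G0 X8.33 Y5.00
G1 X6.67 Y7.89
G1 X3.33 Y7.89
G1 X1.67 Y5.00
G1 X3.33 Y2.11
G1 X6.67 Y2.11
G1 X8.33 Y5.00
; layer 3
G0 Z12.00
G0 X7.50 Y5.00
G1 X6.25 Y7.17
G1 X3.75 Y7.17
G1 X2.50 Y5.00
G1 X3.75 Y2.83
G1 X6.25 Y2.83
G1 X7.50 Y5.00
; layer 4
G0 Z16.00
G0 X6.67 Y5.00
G1 X5.83 Y6.44
G1 X4.17 Y6.44
G1 X3.33 Y5.00
G1 X4.17 Y3.56
G1 X5.83 Y3.56
G1 X6.67 Y5.00
; layer 5
G0 Z20.00
G0 X5.83 Y5.00
G1 X5.42 Y5.72
G1 X4.58 Y5.72
G1 X4.17 Y5.00
G1 X4.58 Y4.28
G1 X5.42 Y4.28
G1 X5.83 Y5.00
M2 ; end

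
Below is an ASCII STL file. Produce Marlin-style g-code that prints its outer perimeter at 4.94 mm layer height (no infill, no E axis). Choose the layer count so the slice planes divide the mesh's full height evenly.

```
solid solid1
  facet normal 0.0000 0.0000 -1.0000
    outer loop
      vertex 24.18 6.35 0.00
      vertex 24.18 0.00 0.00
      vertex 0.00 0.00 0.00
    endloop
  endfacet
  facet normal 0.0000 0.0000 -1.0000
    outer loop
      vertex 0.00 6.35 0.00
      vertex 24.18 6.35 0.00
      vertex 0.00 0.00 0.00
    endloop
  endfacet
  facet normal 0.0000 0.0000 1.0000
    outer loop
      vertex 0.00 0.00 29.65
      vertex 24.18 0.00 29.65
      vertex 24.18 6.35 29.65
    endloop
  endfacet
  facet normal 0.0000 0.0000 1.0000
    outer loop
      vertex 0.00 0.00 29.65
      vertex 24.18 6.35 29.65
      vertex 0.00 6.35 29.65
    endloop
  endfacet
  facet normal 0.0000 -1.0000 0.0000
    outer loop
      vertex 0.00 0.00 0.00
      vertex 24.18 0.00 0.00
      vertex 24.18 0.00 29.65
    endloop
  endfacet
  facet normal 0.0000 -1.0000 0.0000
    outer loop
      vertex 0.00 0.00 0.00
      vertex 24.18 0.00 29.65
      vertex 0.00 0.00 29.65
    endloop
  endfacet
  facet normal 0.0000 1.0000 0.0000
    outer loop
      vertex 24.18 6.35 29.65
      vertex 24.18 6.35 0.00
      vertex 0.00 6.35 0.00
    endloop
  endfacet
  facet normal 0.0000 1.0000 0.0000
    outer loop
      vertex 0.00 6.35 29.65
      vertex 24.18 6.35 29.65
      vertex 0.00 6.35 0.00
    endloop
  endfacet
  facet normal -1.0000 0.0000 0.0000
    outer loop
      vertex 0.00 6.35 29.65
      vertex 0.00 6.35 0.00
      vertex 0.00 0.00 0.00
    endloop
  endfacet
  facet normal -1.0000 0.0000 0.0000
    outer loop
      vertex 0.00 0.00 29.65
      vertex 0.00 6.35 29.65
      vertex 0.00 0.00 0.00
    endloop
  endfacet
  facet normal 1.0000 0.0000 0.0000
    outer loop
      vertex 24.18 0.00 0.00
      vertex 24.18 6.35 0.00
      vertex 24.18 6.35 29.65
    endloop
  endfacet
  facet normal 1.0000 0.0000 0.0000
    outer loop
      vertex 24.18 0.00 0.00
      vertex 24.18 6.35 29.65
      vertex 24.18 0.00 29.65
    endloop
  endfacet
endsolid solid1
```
; perimeter-only toolpath
G21 ; units = mm
G90 ; absolute positioning
G28 ; home
; layer 1
G0 Z4.94
G0 X0.00 Y0.00
G1 X24.18 Y0.00
G1 X24.18 Y6.35
G1 X0.00 Y6.35
G1 X0.00 Y0.00
; layer 2
G0 Z9.88
G0 X0.00 Y0.00
G1 X24.18 Y0.00
G1 X24.18 Y6.35
G1 X0.00 Y6.35
G1 X0.00 Y0.00
; layer 3
G0 Z14.82
G0 X0.00 Y0.00
G1 X24.18 Y0.00
G1 X24.18 Y6.35
G1 X0.00 Y6.35
G1 X0.00 Y0.00
; layer 4
G0 Z19.77
G0 X0.00 Y0.00
G1 X24.18 Y0.00
G1 X24.18 Y6.35
G1 X0.00 Y6.35
G1 X0.00 Y0.00
; layer 5
G0 Z24.71
G0 X0.00 Y0.00
G1 X24.18 Y0.00
G1 X24.18 Y6.35
G1 X0.00 Y6.35
G1 X0.00 Y0.00
; layer 6
G0 Z29.65
G0 X0.00 Y0.00
G1 X24.18 Y0.00
G1 X24.18 Y6.35
G1 X0.00 Y6.35
G1 X0.00 Y0.00
M2 ; end

The solid is a rectangular box, roughly 24.2 × 6.35 mm footprint and 29.6 mm tall. Slicing at Δz = 4.94 mm — 6 equal slices spanning the solid's height, so layer i sits at z = i·h/6 — gives 6 non-empty perimeters. Each is a 4-segment closed polygon; G0 lifts to the layer z and rapids to the start vertex, then G1 traces the edges.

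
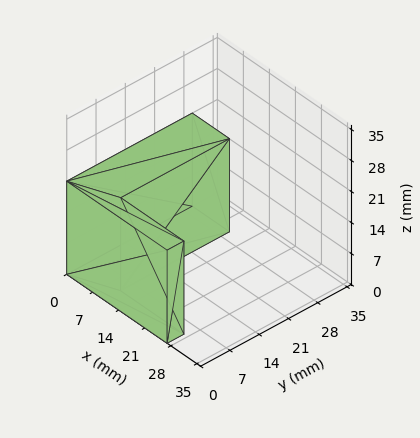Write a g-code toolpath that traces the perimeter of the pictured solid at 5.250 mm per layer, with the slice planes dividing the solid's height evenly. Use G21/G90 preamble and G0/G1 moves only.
Reading the render: the shape is an L-shaped prism: outer 27 × 30 mm, arm thicknesses ≈ 4 mm (horizontal) and 10 mm (vertical), extruded 21 mm in z (dimensions read to the nearest mm from the axis ticks). For the g-code, the solid's height is divided into equal slices at the stated Δz and each level perimeter traced with G1 moves after a G0 lift.

; perimeter-only toolpath
G21 ; units = mm
G90 ; absolute positioning
G28 ; home
; layer 1
G0 Z5.250
G0 X0.000 Y0.000
G1 X27.000 Y0.000
G1 X27.000 Y4.000
G1 X10.000 Y4.000
G1 X10.000 Y30.000
G1 X0.000 Y30.000
G1 X0.000 Y0.000
; layer 2
G0 Z10.500
G0 X0.000 Y0.000
G1 X27.000 Y0.000
G1 X27.000 Y4.000
G1 X10.000 Y4.000
G1 X10.000 Y30.000
G1 X0.000 Y30.000
G1 X0.000 Y0.000
; layer 3
G0 Z15.750
G0 X0.000 Y0.000
G1 X27.000 Y0.000
G1 X27.000 Y4.000
G1 X10.000 Y4.000
G1 X10.000 Y30.000
G1 X0.000 Y30.000
G1 X0.000 Y0.000
; layer 4
G0 Z21.000
G0 X0.000 Y0.000
G1 X27.000 Y0.000
G1 X27.000 Y4.000
G1 X10.000 Y4.000
G1 X10.000 Y30.000
G1 X0.000 Y30.000
G1 X0.000 Y0.000
M2 ; end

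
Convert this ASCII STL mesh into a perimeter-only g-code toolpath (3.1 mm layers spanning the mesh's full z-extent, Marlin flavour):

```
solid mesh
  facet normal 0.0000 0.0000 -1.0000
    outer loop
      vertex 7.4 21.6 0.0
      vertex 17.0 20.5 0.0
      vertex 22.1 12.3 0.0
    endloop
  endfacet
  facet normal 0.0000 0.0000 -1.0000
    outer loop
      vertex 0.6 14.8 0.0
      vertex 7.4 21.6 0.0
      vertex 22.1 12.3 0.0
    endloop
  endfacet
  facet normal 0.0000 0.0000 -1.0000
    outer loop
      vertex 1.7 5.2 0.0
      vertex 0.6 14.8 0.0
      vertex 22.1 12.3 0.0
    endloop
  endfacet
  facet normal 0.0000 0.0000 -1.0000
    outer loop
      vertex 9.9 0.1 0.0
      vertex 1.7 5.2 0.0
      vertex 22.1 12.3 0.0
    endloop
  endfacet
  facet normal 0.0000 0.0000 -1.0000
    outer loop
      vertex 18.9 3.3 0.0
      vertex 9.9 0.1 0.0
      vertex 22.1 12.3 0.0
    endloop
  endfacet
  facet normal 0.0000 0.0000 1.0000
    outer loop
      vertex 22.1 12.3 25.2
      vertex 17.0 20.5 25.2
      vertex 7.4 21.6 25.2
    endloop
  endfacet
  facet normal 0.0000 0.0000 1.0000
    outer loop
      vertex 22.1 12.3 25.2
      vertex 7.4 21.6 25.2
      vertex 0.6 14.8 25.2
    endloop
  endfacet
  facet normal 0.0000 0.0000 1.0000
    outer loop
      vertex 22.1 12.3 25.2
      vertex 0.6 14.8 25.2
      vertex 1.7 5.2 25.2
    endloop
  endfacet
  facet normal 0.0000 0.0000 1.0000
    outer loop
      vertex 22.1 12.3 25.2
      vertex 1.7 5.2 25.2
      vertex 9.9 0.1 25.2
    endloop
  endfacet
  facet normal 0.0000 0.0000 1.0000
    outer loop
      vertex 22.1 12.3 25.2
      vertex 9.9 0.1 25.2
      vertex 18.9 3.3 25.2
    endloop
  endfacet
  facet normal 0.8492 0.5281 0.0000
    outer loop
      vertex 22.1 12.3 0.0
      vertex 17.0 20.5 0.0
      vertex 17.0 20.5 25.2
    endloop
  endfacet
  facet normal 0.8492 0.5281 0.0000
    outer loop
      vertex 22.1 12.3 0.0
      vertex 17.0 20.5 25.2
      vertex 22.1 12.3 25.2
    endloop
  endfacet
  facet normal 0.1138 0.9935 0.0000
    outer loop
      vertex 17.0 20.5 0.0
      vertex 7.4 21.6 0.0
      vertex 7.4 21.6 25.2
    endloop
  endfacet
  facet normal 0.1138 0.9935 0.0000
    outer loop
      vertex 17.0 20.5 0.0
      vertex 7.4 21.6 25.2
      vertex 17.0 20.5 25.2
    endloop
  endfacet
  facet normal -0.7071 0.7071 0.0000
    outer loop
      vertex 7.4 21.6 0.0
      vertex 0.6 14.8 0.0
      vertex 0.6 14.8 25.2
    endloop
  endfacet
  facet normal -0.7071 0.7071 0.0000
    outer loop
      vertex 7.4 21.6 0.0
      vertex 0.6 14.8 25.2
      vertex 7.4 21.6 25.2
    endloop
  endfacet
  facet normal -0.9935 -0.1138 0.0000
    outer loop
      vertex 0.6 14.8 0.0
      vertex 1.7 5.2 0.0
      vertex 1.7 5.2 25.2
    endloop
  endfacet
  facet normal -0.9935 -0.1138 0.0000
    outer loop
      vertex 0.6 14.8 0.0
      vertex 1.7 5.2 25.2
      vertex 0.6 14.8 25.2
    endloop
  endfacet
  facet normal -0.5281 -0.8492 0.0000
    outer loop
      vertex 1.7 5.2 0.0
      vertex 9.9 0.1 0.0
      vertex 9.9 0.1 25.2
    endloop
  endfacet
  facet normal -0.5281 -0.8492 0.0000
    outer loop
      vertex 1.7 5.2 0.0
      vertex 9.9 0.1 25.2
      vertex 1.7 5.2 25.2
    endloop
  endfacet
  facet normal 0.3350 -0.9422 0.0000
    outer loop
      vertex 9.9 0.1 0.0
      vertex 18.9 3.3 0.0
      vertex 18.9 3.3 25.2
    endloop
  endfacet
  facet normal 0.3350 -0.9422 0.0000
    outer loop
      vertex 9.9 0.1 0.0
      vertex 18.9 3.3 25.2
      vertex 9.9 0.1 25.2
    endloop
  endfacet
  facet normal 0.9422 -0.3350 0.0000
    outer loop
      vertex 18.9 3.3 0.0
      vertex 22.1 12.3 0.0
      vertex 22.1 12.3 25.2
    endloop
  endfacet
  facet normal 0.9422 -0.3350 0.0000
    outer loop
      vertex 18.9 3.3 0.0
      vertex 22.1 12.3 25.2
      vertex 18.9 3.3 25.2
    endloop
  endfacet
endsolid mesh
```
; perimeter-only toolpath
G21 ; units = mm
G90 ; absolute positioning
G28 ; home
; layer 1
G0 Z3.1
G0 X22.1 Y12.3
G1 X17.0 Y20.5
G1 X7.4 Y21.6
G1 X0.6 Y14.8
G1 X1.7 Y5.2
G1 X9.9 Y0.1
G1 X18.9 Y3.3
G1 X22.1 Y12.3
; layer 2
G0 Z6.3
G0 X22.1 Y12.3
G1 X17.0 Y20.5
G1 X7.4 Y21.6
G1 X0.6 Y14.8
G1 X1.7 Y5.2
G1 X9.9 Y0.1
G1 X18.9 Y3.3
G1 X22.1 Y12.3
; layer 3
G0 Z9.4
G0 X22.1 Y12.3
G1 X17.0 Y20.5
G1 X7.4 Y21.6
G1 X0.6 Y14.8
G1 X1.7 Y5.2
G1 X9.9 Y0.1
G1 X18.9 Y3.3
G1 X22.1 Y12.3
; layer 4
G0 Z12.6
G0 X22.1 Y12.3
G1 X17.0 Y20.5
G1 X7.4 Y21.6
G1 X0.6 Y14.8
G1 X1.7 Y5.2
G1 X9.9 Y0.1
G1 X18.9 Y3.3
G1 X22.1 Y12.3
; layer 5
G0 Z15.8
G0 X22.1 Y12.3
G1 X17.0 Y20.5
G1 X7.4 Y21.6
G1 X0.6 Y14.8
G1 X1.7 Y5.2
G1 X9.9 Y0.1
G1 X18.9 Y3.3
G1 X22.1 Y12.3
; layer 6
G0 Z18.9
G0 X22.1 Y12.3
G1 X17.0 Y20.5
G1 X7.4 Y21.6
G1 X0.6 Y14.8
G1 X1.7 Y5.2
G1 X9.9 Y0.1
G1 X18.9 Y3.3
G1 X22.1 Y12.3
; layer 7
G0 Z22.1
G0 X22.1 Y12.3
G1 X17.0 Y20.5
G1 X7.4 Y21.6
G1 X0.6 Y14.8
G1 X1.7 Y5.2
G1 X9.9 Y0.1
G1 X18.9 Y3.3
G1 X22.1 Y12.3
; layer 8
G0 Z25.2
G0 X22.1 Y12.3
G1 X17.0 Y20.5
G1 X7.4 Y21.6
G1 X0.6 Y14.8
G1 X1.7 Y5.2
G1 X9.9 Y0.1
G1 X18.9 Y3.3
G1 X22.1 Y12.3
M2 ; end

The solid is a regular 7-sided prism (a cylinder approximated with 7 flat sides), circumscribed radius ≈ 11.1 mm, height ≈ 25.2 mm. Slicing at Δz = 3.1 mm — 8 equal slices spanning the solid's height, so layer i sits at z = i·h/8 — gives 8 non-empty perimeters. Each is a 7-segment closed polygon; G0 lifts to the layer z and rapids to the start vertex, then G1 traces the edges.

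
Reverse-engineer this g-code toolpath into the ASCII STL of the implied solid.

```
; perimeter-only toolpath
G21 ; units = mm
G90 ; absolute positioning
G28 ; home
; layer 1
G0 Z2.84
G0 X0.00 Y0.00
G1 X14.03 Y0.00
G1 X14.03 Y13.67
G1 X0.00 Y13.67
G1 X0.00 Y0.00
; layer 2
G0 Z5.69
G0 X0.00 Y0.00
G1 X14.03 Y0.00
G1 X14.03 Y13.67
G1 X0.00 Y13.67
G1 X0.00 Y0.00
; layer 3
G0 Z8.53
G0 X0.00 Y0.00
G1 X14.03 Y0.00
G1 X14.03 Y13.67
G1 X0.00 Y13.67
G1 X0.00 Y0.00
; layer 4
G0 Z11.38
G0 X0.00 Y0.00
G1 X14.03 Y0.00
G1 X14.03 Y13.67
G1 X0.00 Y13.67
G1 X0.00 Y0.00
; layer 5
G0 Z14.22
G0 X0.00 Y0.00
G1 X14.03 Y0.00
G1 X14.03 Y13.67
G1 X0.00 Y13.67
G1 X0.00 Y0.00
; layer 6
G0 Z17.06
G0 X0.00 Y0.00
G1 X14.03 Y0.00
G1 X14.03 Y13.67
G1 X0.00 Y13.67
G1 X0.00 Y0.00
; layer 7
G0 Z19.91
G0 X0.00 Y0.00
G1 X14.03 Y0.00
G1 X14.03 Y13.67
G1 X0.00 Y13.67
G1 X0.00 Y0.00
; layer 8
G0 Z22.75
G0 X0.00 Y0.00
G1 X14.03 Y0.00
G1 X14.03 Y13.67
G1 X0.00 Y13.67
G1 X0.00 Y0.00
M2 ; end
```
solid part
  facet normal 0.0000 0.0000 -1.0000
    outer loop
      vertex 14.03 13.67 0.00
      vertex 14.03 0.00 0.00
      vertex 0.00 0.00 0.00
    endloop
  endfacet
  facet normal 0.0000 0.0000 -1.0000
    outer loop
      vertex 0.00 13.67 0.00
      vertex 14.03 13.67 0.00
      vertex 0.00 0.00 0.00
    endloop
  endfacet
  facet normal 0.0000 0.0000 1.0000
    outer loop
      vertex 0.00 0.00 22.75
      vertex 14.03 0.00 22.75
      vertex 14.03 13.67 22.75
    endloop
  endfacet
  facet normal 0.0000 0.0000 1.0000
    outer loop
      vertex 0.00 0.00 22.75
      vertex 14.03 13.67 22.75
      vertex 0.00 13.67 22.75
    endloop
  endfacet
  facet normal 0.0000 -1.0000 0.0000
    outer loop
      vertex 0.00 0.00 0.00
      vertex 14.03 0.00 0.00
      vertex 14.03 0.00 22.75
    endloop
  endfacet
  facet normal 0.0000 -1.0000 0.0000
    outer loop
      vertex 0.00 0.00 0.00
      vertex 14.03 0.00 22.75
      vertex 0.00 0.00 22.75
    endloop
  endfacet
  facet normal 0.0000 1.0000 0.0000
    outer loop
      vertex 14.03 13.67 22.75
      vertex 14.03 13.67 0.00
      vertex 0.00 13.67 0.00
    endloop
  endfacet
  facet normal 0.0000 1.0000 0.0000
    outer loop
      vertex 0.00 13.67 22.75
      vertex 14.03 13.67 22.75
      vertex 0.00 13.67 0.00
    endloop
  endfacet
  facet normal -1.0000 0.0000 0.0000
    outer loop
      vertex 0.00 13.67 22.75
      vertex 0.00 13.67 0.00
      vertex 0.00 0.00 0.00
    endloop
  endfacet
  facet normal -1.0000 0.0000 0.0000
    outer loop
      vertex 0.00 0.00 22.75
      vertex 0.00 13.67 22.75
      vertex 0.00 0.00 0.00
    endloop
  endfacet
  facet normal 1.0000 0.0000 0.0000
    outer loop
      vertex 14.03 0.00 0.00
      vertex 14.03 13.67 0.00
      vertex 14.03 13.67 22.75
    endloop
  endfacet
  facet normal 1.0000 0.0000 0.0000
    outer loop
      vertex 14.03 0.00 0.00
      vertex 14.03 13.67 22.75
      vertex 14.03 0.00 22.75
    endloop
  endfacet
endsolid part

The G0 Z moves step by Δz≈2.84 mm. Every layer's G1 loop is the same polygon, so the solid is a straight extrusion of it from z=0 to z≈22.8. Closing with flat bottom and top caps and triangulating gives 12 facets — a rectangular box, roughly 14 × 13.7 mm footprint and 22.8 mm tall.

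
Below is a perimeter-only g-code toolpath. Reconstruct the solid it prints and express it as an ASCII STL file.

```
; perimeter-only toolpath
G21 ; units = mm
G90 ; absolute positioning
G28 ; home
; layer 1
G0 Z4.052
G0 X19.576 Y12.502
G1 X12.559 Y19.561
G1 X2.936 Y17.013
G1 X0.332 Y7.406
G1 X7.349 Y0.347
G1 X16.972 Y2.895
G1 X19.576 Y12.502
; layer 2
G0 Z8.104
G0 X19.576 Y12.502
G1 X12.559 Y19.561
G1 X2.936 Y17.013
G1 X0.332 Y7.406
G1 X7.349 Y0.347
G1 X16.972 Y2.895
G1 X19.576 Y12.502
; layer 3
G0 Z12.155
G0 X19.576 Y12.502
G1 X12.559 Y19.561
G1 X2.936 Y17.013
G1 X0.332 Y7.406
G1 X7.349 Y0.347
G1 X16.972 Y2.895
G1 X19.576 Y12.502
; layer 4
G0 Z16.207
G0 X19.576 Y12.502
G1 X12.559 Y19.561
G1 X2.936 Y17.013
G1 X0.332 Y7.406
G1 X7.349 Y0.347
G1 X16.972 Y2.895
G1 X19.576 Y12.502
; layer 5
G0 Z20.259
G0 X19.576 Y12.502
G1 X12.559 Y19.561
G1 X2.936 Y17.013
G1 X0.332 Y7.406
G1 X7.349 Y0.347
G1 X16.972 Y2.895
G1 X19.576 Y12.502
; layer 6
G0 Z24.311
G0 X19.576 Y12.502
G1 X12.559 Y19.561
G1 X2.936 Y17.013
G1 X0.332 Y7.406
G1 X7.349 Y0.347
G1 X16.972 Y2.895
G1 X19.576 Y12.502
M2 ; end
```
solid part
  facet normal 0.0000 0.0000 -1.0000
    outer loop
      vertex 2.936 17.013 0.000
      vertex 12.559 19.561 0.000
      vertex 19.576 12.502 0.000
    endloop
  endfacet
  facet normal 0.0000 0.0000 -1.0000
    outer loop
      vertex 0.332 7.406 0.000
      vertex 2.936 17.013 0.000
      vertex 19.576 12.502 0.000
    endloop
  endfacet
  facet normal 0.0000 0.0000 -1.0000
    outer loop
      vertex 7.349 0.347 0.000
      vertex 0.332 7.406 0.000
      vertex 19.576 12.502 0.000
    endloop
  endfacet
  facet normal 0.0000 0.0000 -1.0000
    outer loop
      vertex 16.972 2.895 0.000
      vertex 7.349 0.347 0.000
      vertex 19.576 12.502 0.000
    endloop
  endfacet
  facet normal 0.0000 0.0000 1.0000
    outer loop
      vertex 19.576 12.502 24.311
      vertex 12.559 19.561 24.311
      vertex 2.936 17.013 24.311
    endloop
  endfacet
  facet normal 0.0000 0.0000 1.0000
    outer loop
      vertex 19.576 12.502 24.311
      vertex 2.936 17.013 24.311
      vertex 0.332 7.406 24.311
    endloop
  endfacet
  facet normal 0.0000 0.0000 1.0000
    outer loop
      vertex 19.576 12.502 24.311
      vertex 0.332 7.406 24.311
      vertex 7.349 0.347 24.311
    endloop
  endfacet
  facet normal 0.0000 0.0000 1.0000
    outer loop
      vertex 19.576 12.502 24.311
      vertex 7.349 0.347 24.311
      vertex 16.972 2.895 24.311
    endloop
  endfacet
  facet normal 0.7092 0.7050 0.0000
    outer loop
      vertex 19.576 12.502 0.000
      vertex 12.559 19.561 0.000
      vertex 12.559 19.561 24.311
    endloop
  endfacet
  facet normal 0.7092 0.7050 0.0000
    outer loop
      vertex 19.576 12.502 0.000
      vertex 12.559 19.561 24.311
      vertex 19.576 12.502 24.311
    endloop
  endfacet
  facet normal -0.2560 0.9667 0.0000
    outer loop
      vertex 12.559 19.561 0.000
      vertex 2.936 17.013 0.000
      vertex 2.936 17.013 24.311
    endloop
  endfacet
  facet normal -0.2560 0.9667 0.0000
    outer loop
      vertex 12.559 19.561 0.000
      vertex 2.936 17.013 24.311
      vertex 12.559 19.561 24.311
    endloop
  endfacet
  facet normal -0.9652 0.2616 0.0000
    outer loop
      vertex 2.936 17.013 0.000
      vertex 0.332 7.406 0.000
      vertex 0.332 7.406 24.311
    endloop
  endfacet
  facet normal -0.9652 0.2616 0.0000
    outer loop
      vertex 2.936 17.013 0.000
      vertex 0.332 7.406 24.311
      vertex 2.936 17.013 24.311
    endloop
  endfacet
  facet normal -0.7092 -0.7050 0.0000
    outer loop
      vertex 0.332 7.406 0.000
      vertex 7.349 0.347 0.000
      vertex 7.349 0.347 24.311
    endloop
  endfacet
  facet normal -0.7092 -0.7050 0.0000
    outer loop
      vertex 0.332 7.406 0.000
      vertex 7.349 0.347 24.311
      vertex 0.332 7.406 24.311
    endloop
  endfacet
  facet normal 0.2560 -0.9667 0.0000
    outer loop
      vertex 7.349 0.347 0.000
      vertex 16.972 2.895 0.000
      vertex 16.972 2.895 24.311
    endloop
  endfacet
  facet normal 0.2560 -0.9667 0.0000
    outer loop
      vertex 7.349 0.347 0.000
      vertex 16.972 2.895 24.311
      vertex 7.349 0.347 24.311
    endloop
  endfacet
  facet normal 0.9652 -0.2616 0.0000
    outer loop
      vertex 16.972 2.895 0.000
      vertex 19.576 12.502 0.000
      vertex 19.576 12.502 24.311
    endloop
  endfacet
  facet normal 0.9652 -0.2616 0.0000
    outer loop
      vertex 16.972 2.895 0.000
      vertex 19.576 12.502 24.311
      vertex 16.972 2.895 24.311
    endloop
  endfacet
endsolid part

The G0 Z moves step by Δz≈4.052 mm. Every layer's G1 loop is the same polygon, so the solid is a straight extrusion of it from z=0 to z≈24.3. Closing with flat bottom and top caps and triangulating gives 20 facets — a regular 6-sided prism (a cylinder approximated with 6 flat sides), circumscribed radius ≈ 9.95 mm, height ≈ 24.3 mm.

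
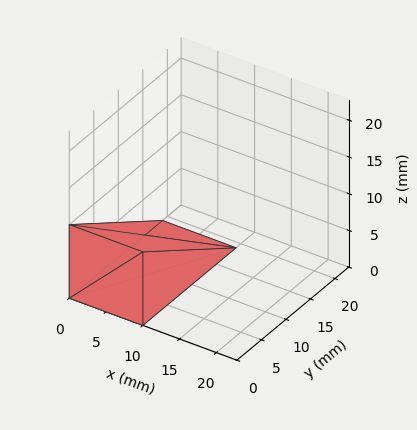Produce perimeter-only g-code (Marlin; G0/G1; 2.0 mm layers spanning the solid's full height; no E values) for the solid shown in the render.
Reading the render: the shape is a wedge (ramp): 10 × 19 mm base, rising to 10 mm along the y=0 edge and sloping linearly to z=0 at y=19 (dimensions read to the nearest mm from the axis ticks). For the g-code, the solid's height is divided into equal slices at the stated Δz and each level perimeter traced with G1 moves after a G0 lift.

; perimeter-only toolpath
G21 ; units = mm
G90 ; absolute positioning
G28 ; home
; layer 1
G0 Z2.0
G0 X0.0 Y0.0
G1 X10.0 Y0.0
G1 X10.0 Y15.2
G1 X0.0 Y15.2
G1 X0.0 Y0.0
; layer 2
G0 Z4.0
G0 X0.0 Y0.0
G1 X10.0 Y0.0
G1 X10.0 Y11.4
G1 X0.0 Y11.4
G1 X0.0 Y0.0
; layer 3
G0 Z6.0
G0 X0.0 Y0.0
G1 X10.0 Y0.0
G1 X10.0 Y7.6
G1 X0.0 Y7.6
G1 X0.0 Y0.0
; layer 4
G0 Z8.0
G0 X0.0 Y0.0
G1 X10.0 Y0.0
G1 X10.0 Y3.8
G1 X0.0 Y3.8
G1 X0.0 Y0.0
M2 ; end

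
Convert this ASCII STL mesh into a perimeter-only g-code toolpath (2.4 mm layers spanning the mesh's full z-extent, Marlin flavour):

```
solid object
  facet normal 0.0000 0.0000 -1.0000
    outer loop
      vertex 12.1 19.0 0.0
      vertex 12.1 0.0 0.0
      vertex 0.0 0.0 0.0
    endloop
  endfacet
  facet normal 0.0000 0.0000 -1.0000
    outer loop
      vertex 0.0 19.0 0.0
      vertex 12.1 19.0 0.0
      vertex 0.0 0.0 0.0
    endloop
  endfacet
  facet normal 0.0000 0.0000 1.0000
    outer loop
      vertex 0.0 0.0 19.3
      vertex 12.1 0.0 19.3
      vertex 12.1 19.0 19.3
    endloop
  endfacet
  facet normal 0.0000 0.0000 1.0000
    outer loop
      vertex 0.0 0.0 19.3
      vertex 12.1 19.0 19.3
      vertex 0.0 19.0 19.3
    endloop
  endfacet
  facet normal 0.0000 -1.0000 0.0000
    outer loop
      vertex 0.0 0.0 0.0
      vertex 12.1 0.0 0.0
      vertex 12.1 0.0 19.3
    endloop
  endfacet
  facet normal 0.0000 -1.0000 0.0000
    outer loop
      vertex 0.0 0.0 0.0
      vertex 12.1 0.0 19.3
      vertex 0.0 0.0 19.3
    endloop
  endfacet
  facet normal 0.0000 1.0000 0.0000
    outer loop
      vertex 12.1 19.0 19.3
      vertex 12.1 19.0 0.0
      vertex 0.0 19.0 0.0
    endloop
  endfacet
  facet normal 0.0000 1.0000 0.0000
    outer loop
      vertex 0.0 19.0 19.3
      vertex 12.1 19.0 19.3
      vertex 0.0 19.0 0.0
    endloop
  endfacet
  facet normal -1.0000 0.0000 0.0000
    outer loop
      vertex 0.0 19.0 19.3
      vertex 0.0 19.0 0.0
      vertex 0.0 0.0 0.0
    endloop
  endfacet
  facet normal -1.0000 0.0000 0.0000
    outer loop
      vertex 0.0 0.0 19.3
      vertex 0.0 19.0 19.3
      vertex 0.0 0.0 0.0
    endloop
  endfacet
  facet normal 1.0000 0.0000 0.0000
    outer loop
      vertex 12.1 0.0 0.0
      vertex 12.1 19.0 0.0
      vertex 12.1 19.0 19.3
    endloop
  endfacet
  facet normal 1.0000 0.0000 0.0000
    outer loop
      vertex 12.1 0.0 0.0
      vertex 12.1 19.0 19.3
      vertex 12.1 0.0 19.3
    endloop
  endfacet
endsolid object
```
; perimeter-only toolpath
G21 ; units = mm
G90 ; absolute positioning
G28 ; home
; layer 1
G0 Z2.4
G0 X0.0 Y0.0
G1 X12.1 Y0.0
G1 X12.1 Y19.0
G1 X0.0 Y19.0
G1 X0.0 Y0.0
; layer 2
G0 Z4.8
G0 X0.0 Y0.0
G1 X12.1 Y0.0
G1 X12.1 Y19.0
G1 X0.0 Y19.0
G1 X0.0 Y0.0
; layer 3
G0 Z7.2
G0 X0.0 Y0.0
G1 X12.1 Y0.0
G1 X12.1 Y19.0
G1 X0.0 Y19.0
G1 X0.0 Y0.0
; layer 4
G0 Z9.7
G0 X0.0 Y0.0
G1 X12.1 Y0.0
G1 X12.1 Y19.0
G1 X0.0 Y19.0
G1 X0.0 Y0.0
; layer 5
G0 Z12.1
G0 X0.0 Y0.0
G1 X12.1 Y0.0
G1 X12.1 Y19.0
G1 X0.0 Y19.0
G1 X0.0 Y0.0
; layer 6
G0 Z14.5
G0 X0.0 Y0.0
G1 X12.1 Y0.0
G1 X12.1 Y19.0
G1 X0.0 Y19.0
G1 X0.0 Y0.0
; layer 7
G0 Z16.9
G0 X0.0 Y0.0
G1 X12.1 Y0.0
G1 X12.1 Y19.0
G1 X0.0 Y19.0
G1 X0.0 Y0.0
; layer 8
G0 Z19.3
G0 X0.0 Y0.0
G1 X12.1 Y0.0
G1 X12.1 Y19.0
G1 X0.0 Y19.0
G1 X0.0 Y0.0
M2 ; end

The solid is a rectangular box, roughly 12.1 × 19 mm footprint and 19.3 mm tall. Slicing at Δz = 2.4 mm — 8 equal slices spanning the solid's height, so layer i sits at z = i·h/8 — gives 8 non-empty perimeters. Each is a 4-segment closed polygon; G0 lifts to the layer z and rapids to the start vertex, then G1 traces the edges.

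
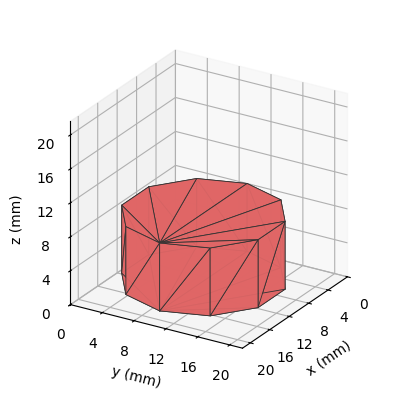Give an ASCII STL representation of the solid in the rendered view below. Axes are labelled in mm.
Reading the render: the shape is a regular 10-sided prism (a cylinder approximated with 10 flat sides), circumscribed radius ≈ 9 mm, height ≈ 8 mm (dimensions read to the nearest mm from the axis ticks). For the STL, each face is triangulated and given an outward normal.

solid part
  facet normal 0.0000 0.0000 -1.0000
    outer loop
      vertex 11.78 17.56 0.00
      vertex 16.28 14.29 0.00
      vertex 18.00 9.00 0.00
    endloop
  endfacet
  facet normal 0.0000 0.0000 -1.0000
    outer loop
      vertex 6.22 17.56 0.00
      vertex 11.78 17.56 0.00
      vertex 18.00 9.00 0.00
    endloop
  endfacet
  facet normal 0.0000 0.0000 -1.0000
    outer loop
      vertex 1.72 14.29 0.00
      vertex 6.22 17.56 0.00
      vertex 18.00 9.00 0.00
    endloop
  endfacet
  facet normal 0.0000 0.0000 -1.0000
    outer loop
      vertex 0.00 9.00 0.00
      vertex 1.72 14.29 0.00
      vertex 18.00 9.00 0.00
    endloop
  endfacet
  facet normal 0.0000 0.0000 -1.0000
    outer loop
      vertex 1.72 3.71 0.00
      vertex 0.00 9.00 0.00
      vertex 18.00 9.00 0.00
    endloop
  endfacet
  facet normal 0.0000 0.0000 -1.0000
    outer loop
      vertex 6.22 0.44 0.00
      vertex 1.72 3.71 0.00
      vertex 18.00 9.00 0.00
    endloop
  endfacet
  facet normal 0.0000 0.0000 -1.0000
    outer loop
      vertex 11.78 0.44 0.00
      vertex 6.22 0.44 0.00
      vertex 18.00 9.00 0.00
    endloop
  endfacet
  facet normal 0.0000 0.0000 -1.0000
    outer loop
      vertex 16.28 3.71 0.00
      vertex 11.78 0.44 0.00
      vertex 18.00 9.00 0.00
    endloop
  endfacet
  facet normal 0.0000 0.0000 1.0000
    outer loop
      vertex 18.00 9.00 8.00
      vertex 16.28 14.29 8.00
      vertex 11.78 17.56 8.00
    endloop
  endfacet
  facet normal 0.0000 0.0000 1.0000
    outer loop
      vertex 18.00 9.00 8.00
      vertex 11.78 17.56 8.00
      vertex 6.22 17.56 8.00
    endloop
  endfacet
  facet normal 0.0000 0.0000 1.0000
    outer loop
      vertex 18.00 9.00 8.00
      vertex 6.22 17.56 8.00
      vertex 1.72 14.29 8.00
    endloop
  endfacet
  facet normal 0.0000 0.0000 1.0000
    outer loop
      vertex 18.00 9.00 8.00
      vertex 1.72 14.29 8.00
      vertex 0.00 9.00 8.00
    endloop
  endfacet
  facet normal 0.0000 0.0000 1.0000
    outer loop
      vertex 18.00 9.00 8.00
      vertex 0.00 9.00 8.00
      vertex 1.72 3.71 8.00
    endloop
  endfacet
  facet normal 0.0000 0.0000 1.0000
    outer loop
      vertex 18.00 9.00 8.00
      vertex 1.72 3.71 8.00
      vertex 6.22 0.44 8.00
    endloop
  endfacet
  facet normal 0.0000 0.0000 1.0000
    outer loop
      vertex 18.00 9.00 8.00
      vertex 6.22 0.44 8.00
      vertex 11.78 0.44 8.00
    endloop
  endfacet
  facet normal 0.0000 0.0000 1.0000
    outer loop
      vertex 18.00 9.00 8.00
      vertex 11.78 0.44 8.00
      vertex 16.28 3.71 8.00
    endloop
  endfacet
  facet normal 0.9510 0.3092 0.0000
    outer loop
      vertex 18.00 9.00 0.00
      vertex 16.28 14.29 0.00
      vertex 16.28 14.29 8.00
    endloop
  endfacet
  facet normal 0.9510 0.3092 0.0000
    outer loop
      vertex 18.00 9.00 0.00
      vertex 16.28 14.29 8.00
      vertex 18.00 9.00 8.00
    endloop
  endfacet
  facet normal 0.5879 0.8090 0.0000
    outer loop
      vertex 16.28 14.29 0.00
      vertex 11.78 17.56 0.00
      vertex 11.78 17.56 8.00
    endloop
  endfacet
  facet normal 0.5879 0.8090 0.0000
    outer loop
      vertex 16.28 14.29 0.00
      vertex 11.78 17.56 8.00
      vertex 16.28 14.29 8.00
    endloop
  endfacet
  facet normal 0.0000 1.0000 0.0000
    outer loop
      vertex 11.78 17.56 0.00
      vertex 6.22 17.56 0.00
      vertex 6.22 17.56 8.00
    endloop
  endfacet
  facet normal 0.0000 1.0000 0.0000
    outer loop
      vertex 11.78 17.56 0.00
      vertex 6.22 17.56 8.00
      vertex 11.78 17.56 8.00
    endloop
  endfacet
  facet normal -0.5879 0.8090 0.0000
    outer loop
      vertex 6.22 17.56 0.00
      vertex 1.72 14.29 0.00
      vertex 1.72 14.29 8.00
    endloop
  endfacet
  facet normal -0.5879 0.8090 0.0000
    outer loop
      vertex 6.22 17.56 0.00
      vertex 1.72 14.29 8.00
      vertex 6.22 17.56 8.00
    endloop
  endfacet
  facet normal -0.9510 0.3092 0.0000
    outer loop
      vertex 1.72 14.29 0.00
      vertex 0.00 9.00 0.00
      vertex 0.00 9.00 8.00
    endloop
  endfacet
  facet normal -0.9510 0.3092 0.0000
    outer loop
      vertex 1.72 14.29 0.00
      vertex 0.00 9.00 8.00
      vertex 1.72 14.29 8.00
    endloop
  endfacet
  facet normal -0.9510 -0.3092 0.0000
    outer loop
      vertex 0.00 9.00 0.00
      vertex 1.72 3.71 0.00
      vertex 1.72 3.71 8.00
    endloop
  endfacet
  facet normal -0.9510 -0.3092 0.0000
    outer loop
      vertex 0.00 9.00 0.00
      vertex 1.72 3.71 8.00
      vertex 0.00 9.00 8.00
    endloop
  endfacet
  facet normal -0.5879 -0.8090 0.0000
    outer loop
      vertex 1.72 3.71 0.00
      vertex 6.22 0.44 0.00
      vertex 6.22 0.44 8.00
    endloop
  endfacet
  facet normal -0.5879 -0.8090 0.0000
    outer loop
      vertex 1.72 3.71 0.00
      vertex 6.22 0.44 8.00
      vertex 1.72 3.71 8.00
    endloop
  endfacet
  facet normal 0.0000 -1.0000 0.0000
    outer loop
      vertex 6.22 0.44 0.00
      vertex 11.78 0.44 0.00
      vertex 11.78 0.44 8.00
    endloop
  endfacet
  facet normal 0.0000 -1.0000 0.0000
    outer loop
      vertex 6.22 0.44 0.00
      vertex 11.78 0.44 8.00
      vertex 6.22 0.44 8.00
    endloop
  endfacet
  facet normal 0.5879 -0.8090 0.0000
    outer loop
      vertex 11.78 0.44 0.00
      vertex 16.28 3.71 0.00
      vertex 16.28 3.71 8.00
    endloop
  endfacet
  facet normal 0.5879 -0.8090 0.0000
    outer loop
      vertex 11.78 0.44 0.00
      vertex 16.28 3.71 8.00
      vertex 11.78 0.44 8.00
    endloop
  endfacet
  facet normal 0.9510 -0.3092 0.0000
    outer loop
      vertex 16.28 3.71 0.00
      vertex 18.00 9.00 0.00
      vertex 18.00 9.00 8.00
    endloop
  endfacet
  facet normal 0.9510 -0.3092 0.0000
    outer loop
      vertex 16.28 3.71 0.00
      vertex 18.00 9.00 8.00
      vertex 16.28 3.71 8.00
    endloop
  endfacet
endsolid part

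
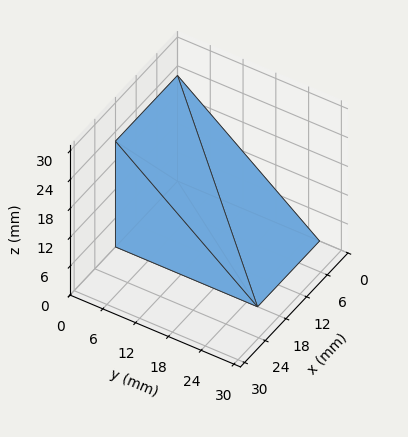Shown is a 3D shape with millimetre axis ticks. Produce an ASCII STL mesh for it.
Reading the render: the shape is a wedge (ramp): 18 × 26 mm base, rising to 22 mm along the y=0 edge and sloping linearly to z=0 at y=26 (dimensions read to the nearest mm from the axis ticks). For the STL, each face is triangulated and given an outward normal.

solid part
  facet normal 0.0000 0.0000 -1.0000
    outer loop
      vertex 18.00 26.00 0.00
      vertex 18.00 0.00 0.00
      vertex 0.00 0.00 0.00
    endloop
  endfacet
  facet normal 0.0000 0.0000 -1.0000
    outer loop
      vertex 0.00 26.00 0.00
      vertex 18.00 26.00 0.00
      vertex 0.00 0.00 0.00
    endloop
  endfacet
  facet normal 0.0000 -1.0000 0.0000
    outer loop
      vertex 0.00 0.00 0.00
      vertex 18.00 0.00 0.00
      vertex 18.00 0.00 22.00
    endloop
  endfacet
  facet normal 0.0000 -1.0000 0.0000
    outer loop
      vertex 0.00 0.00 0.00
      vertex 18.00 0.00 22.00
      vertex 0.00 0.00 22.00
    endloop
  endfacet
  facet normal 0.0000 0.6459 0.7634
    outer loop
      vertex 0.00 0.00 22.00
      vertex 18.00 0.00 22.00
      vertex 18.00 26.00 0.00
    endloop
  endfacet
  facet normal 0.0000 0.6459 0.7634
    outer loop
      vertex 0.00 0.00 22.00
      vertex 18.00 26.00 0.00
      vertex 0.00 26.00 0.00
    endloop
  endfacet
  facet normal -1.0000 0.0000 0.0000
    outer loop
      vertex 0.00 0.00 22.00
      vertex 0.00 26.00 0.00
      vertex 0.00 0.00 0.00
    endloop
  endfacet
  facet normal 1.0000 0.0000 0.0000
    outer loop
      vertex 18.00 0.00 0.00
      vertex 18.00 26.00 0.00
      vertex 18.00 0.00 22.00
    endloop
  endfacet
endsolid part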